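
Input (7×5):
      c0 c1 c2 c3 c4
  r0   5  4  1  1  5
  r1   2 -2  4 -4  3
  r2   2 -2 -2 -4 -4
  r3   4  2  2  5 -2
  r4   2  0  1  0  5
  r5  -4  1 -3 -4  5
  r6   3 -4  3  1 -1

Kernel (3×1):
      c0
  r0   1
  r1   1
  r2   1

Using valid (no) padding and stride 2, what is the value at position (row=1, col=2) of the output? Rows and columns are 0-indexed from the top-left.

-1

The receptive field on the input at this output position is [-4 / -2 / 5]. Elementwise product with the kernel and sum: -4·1 + -2·1 + 5·1.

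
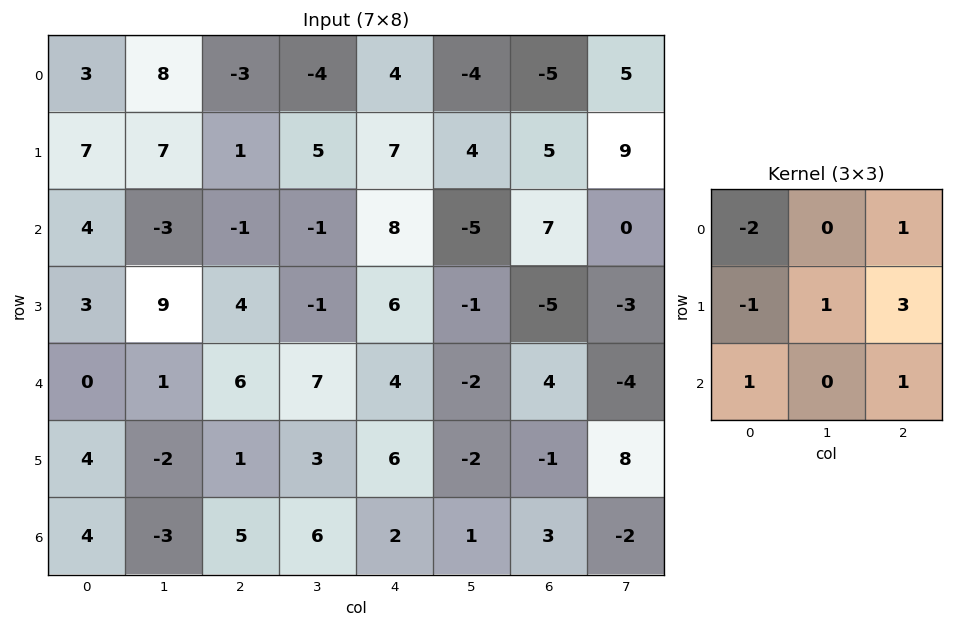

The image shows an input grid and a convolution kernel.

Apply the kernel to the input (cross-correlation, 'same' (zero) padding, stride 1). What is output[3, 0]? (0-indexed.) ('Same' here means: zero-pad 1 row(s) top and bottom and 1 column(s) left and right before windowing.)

The receptive field on the zero-padded input at this output position is [0 4 -3 / 0 3 9 / 0 0 1]. Elementwise product with the kernel and sum: 0·-2 + -3·1 + 0·-1 + 3·1 + 9·3 + 0·1 + 1·1.

28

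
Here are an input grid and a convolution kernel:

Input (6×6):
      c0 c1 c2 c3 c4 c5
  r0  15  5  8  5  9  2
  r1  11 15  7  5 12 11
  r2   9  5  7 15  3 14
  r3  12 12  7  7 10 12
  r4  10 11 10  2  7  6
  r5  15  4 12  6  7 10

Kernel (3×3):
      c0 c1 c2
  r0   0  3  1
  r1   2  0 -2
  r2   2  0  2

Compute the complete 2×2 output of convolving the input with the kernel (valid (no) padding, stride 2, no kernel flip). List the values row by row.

Output[0,0]: The receptive field on the input at this output position is [15 5 8 / 11 15 7 / 9 5 7]. Elementwise product with the kernel and sum: 5·3 + 8·1 + 11·2 + 7·-2 + 9·2 + 7·2.

63 34
72 76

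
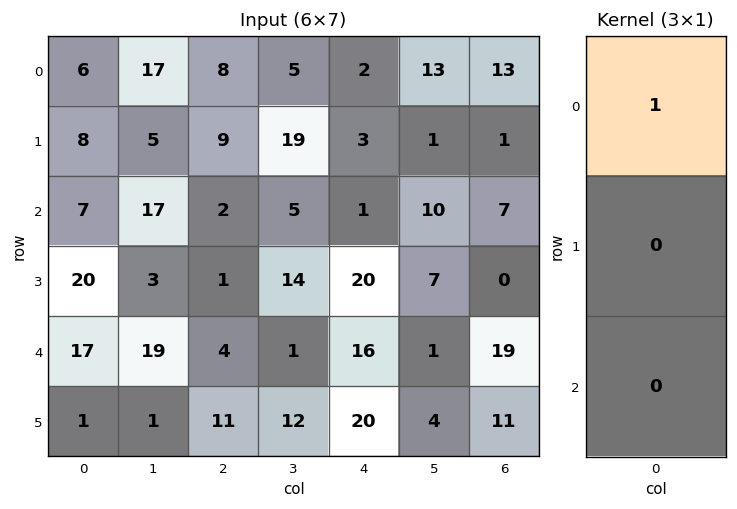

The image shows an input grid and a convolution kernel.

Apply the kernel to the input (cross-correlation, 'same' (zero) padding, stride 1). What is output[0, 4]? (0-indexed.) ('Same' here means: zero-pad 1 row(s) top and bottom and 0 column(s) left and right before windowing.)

The receptive field on the zero-padded input at this output position is [0 / 2 / 3]. Elementwise product with the kernel and sum: 0·1.

0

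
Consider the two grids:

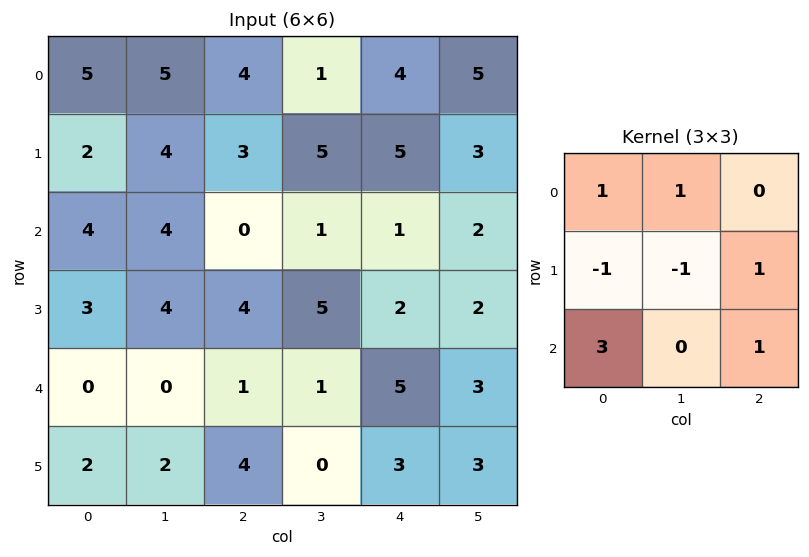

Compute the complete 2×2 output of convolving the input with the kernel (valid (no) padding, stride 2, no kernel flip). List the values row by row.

19 3
6 2

Output[0,0]: The receptive field on the input at this output position is [5 5 4 / 2 4 3 / 4 4 0]. Elementwise product with the kernel and sum: 5·1 + 5·1 + 2·-1 + 4·-1 + 3·1 + 4·3 + 0·1.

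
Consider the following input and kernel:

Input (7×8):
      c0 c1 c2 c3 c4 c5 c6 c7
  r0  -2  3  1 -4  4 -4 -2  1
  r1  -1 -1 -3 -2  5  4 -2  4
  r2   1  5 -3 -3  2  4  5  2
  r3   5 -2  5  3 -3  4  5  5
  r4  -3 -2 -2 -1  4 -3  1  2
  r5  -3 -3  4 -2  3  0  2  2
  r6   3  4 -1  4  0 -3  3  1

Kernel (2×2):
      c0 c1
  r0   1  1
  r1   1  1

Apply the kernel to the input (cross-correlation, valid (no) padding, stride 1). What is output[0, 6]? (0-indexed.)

The receptive field on the input at this output position is [-2 1 / -2 4]. Elementwise product with the kernel and sum: -2·1 + 1·1 + -2·1 + 4·1.

1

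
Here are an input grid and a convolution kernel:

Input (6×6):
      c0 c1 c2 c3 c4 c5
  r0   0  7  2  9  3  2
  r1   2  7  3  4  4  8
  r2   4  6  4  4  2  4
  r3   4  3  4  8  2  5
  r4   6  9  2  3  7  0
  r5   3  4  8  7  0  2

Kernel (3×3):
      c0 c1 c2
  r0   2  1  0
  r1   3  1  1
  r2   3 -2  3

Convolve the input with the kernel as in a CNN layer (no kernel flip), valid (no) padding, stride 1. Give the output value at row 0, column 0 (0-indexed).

35

The receptive field on the input at this output position is [0 7 2 / 2 7 3 / 4 6 4]. Elementwise product with the kernel and sum: 0·2 + 7·1 + 2·3 + 7·1 + 3·1 + 4·3 + 6·-2 + 4·3.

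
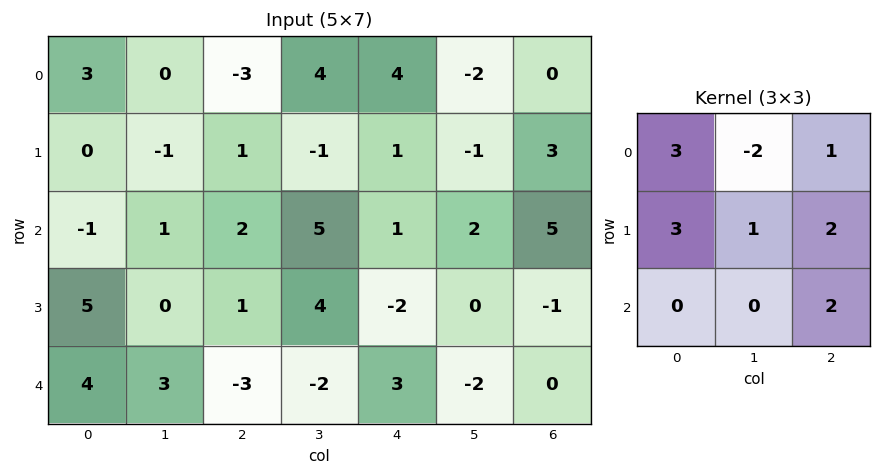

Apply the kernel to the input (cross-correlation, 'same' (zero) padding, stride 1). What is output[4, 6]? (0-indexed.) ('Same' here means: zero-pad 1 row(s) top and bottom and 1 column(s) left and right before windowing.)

-4

The receptive field on the zero-padded input at this output position is [0 -1 0 / -2 0 0 / 0 0 0]. Elementwise product with the kernel and sum: 0·3 + -1·-2 + 0·1 + -2·3 + 0·1 + 0·2 + 0·2.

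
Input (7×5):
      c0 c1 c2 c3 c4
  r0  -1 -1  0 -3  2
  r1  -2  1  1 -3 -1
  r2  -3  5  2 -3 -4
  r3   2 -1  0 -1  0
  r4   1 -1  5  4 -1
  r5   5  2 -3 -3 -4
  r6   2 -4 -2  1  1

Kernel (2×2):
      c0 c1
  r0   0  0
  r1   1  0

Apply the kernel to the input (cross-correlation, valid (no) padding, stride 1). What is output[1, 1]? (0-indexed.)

The receptive field on the input at this output position is [1 1 / 5 2]. Elementwise product with the kernel and sum: 5·1.

5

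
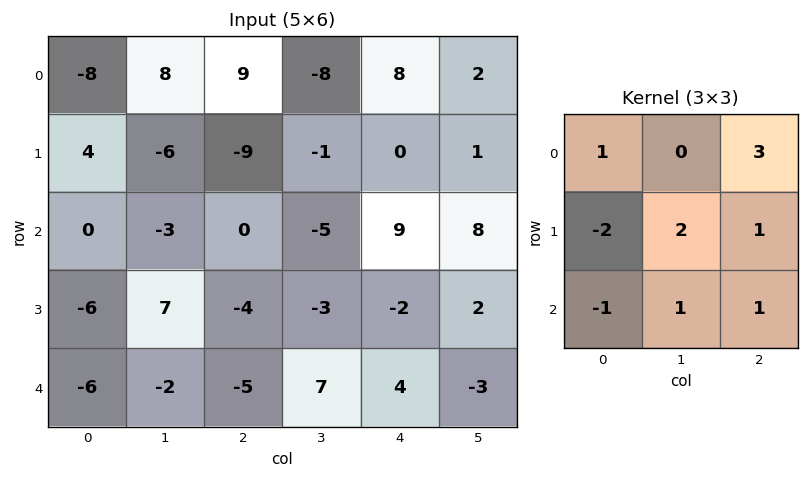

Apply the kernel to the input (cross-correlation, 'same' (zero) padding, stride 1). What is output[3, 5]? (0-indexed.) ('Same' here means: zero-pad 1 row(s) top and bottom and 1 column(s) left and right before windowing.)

The receptive field on the zero-padded input at this output position is [9 8 0 / -2 2 0 / 4 -3 0]. Elementwise product with the kernel and sum: 9·1 + 0·3 + -2·-2 + 2·2 + 0·1 + 4·-1 + -3·1 + 0·1.

10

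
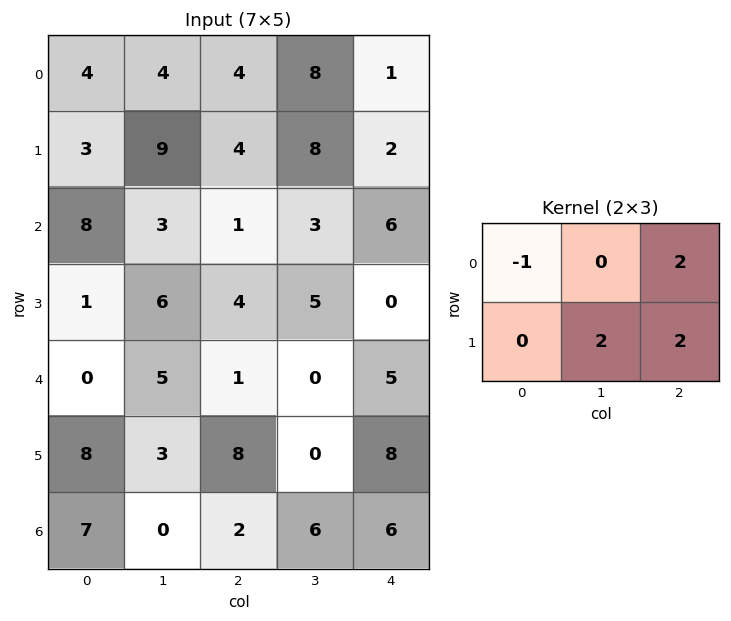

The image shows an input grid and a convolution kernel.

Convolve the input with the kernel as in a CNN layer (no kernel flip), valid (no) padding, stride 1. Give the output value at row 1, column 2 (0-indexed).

18

The receptive field on the input at this output position is [4 8 2 / 1 3 6]. Elementwise product with the kernel and sum: 4·-1 + 2·2 + 3·2 + 6·2.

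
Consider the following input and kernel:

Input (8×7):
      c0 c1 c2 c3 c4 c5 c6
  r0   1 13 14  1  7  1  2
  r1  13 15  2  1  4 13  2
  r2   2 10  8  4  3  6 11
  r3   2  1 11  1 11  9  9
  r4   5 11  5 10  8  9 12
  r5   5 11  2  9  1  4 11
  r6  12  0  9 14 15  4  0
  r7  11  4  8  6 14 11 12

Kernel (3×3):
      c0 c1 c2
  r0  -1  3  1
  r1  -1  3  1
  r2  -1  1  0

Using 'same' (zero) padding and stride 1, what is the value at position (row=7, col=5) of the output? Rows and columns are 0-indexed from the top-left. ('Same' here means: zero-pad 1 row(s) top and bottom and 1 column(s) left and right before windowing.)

The receptive field on the zero-padded input at this output position is [15 4 0 / 14 11 12 / 0 0 0]. Elementwise product with the kernel and sum: 15·-1 + 4·3 + 0·1 + 14·-1 + 11·3 + 12·1 + 0·-1 + 0·1.

28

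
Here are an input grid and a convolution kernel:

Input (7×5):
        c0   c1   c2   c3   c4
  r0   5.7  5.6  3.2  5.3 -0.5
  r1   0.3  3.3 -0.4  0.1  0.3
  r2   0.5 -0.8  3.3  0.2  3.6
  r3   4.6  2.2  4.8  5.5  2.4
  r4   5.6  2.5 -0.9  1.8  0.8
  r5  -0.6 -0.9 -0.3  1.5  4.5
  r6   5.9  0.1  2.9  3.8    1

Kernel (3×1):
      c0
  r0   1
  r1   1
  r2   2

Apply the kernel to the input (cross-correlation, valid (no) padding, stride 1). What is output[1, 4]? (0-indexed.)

The receptive field on the input at this output position is [0.3 / 3.6 / 2.4]. Elementwise product with the kernel and sum: 0.3·1 + 3.6·1 + 2.4·2.

8.7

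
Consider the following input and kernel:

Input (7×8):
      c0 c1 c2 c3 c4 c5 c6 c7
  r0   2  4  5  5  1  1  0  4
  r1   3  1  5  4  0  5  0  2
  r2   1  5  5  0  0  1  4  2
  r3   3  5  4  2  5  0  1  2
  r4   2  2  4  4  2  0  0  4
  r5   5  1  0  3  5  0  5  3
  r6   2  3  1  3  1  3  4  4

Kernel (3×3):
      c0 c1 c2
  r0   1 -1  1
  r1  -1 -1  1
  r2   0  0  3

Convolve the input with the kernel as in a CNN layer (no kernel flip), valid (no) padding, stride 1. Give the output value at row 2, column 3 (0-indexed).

-6

The receptive field on the input at this output position is [0 0 1 / 2 5 0 / 4 2 0]. Elementwise product with the kernel and sum: 0·1 + 0·-1 + 1·1 + 2·-1 + 5·-1 + 0·1 + 0·3.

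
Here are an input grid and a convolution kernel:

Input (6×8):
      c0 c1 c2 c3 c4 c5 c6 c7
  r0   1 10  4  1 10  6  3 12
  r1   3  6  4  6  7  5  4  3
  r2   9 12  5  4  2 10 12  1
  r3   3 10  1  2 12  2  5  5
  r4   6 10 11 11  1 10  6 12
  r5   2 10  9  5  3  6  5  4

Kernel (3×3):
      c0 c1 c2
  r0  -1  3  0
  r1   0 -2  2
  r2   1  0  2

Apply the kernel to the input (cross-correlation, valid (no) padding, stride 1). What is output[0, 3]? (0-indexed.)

The receptive field on the input at this output position is [1 10 6 / 6 7 5 / 4 2 10]. Elementwise product with the kernel and sum: 1·-1 + 10·3 + 7·-2 + 5·2 + 4·1 + 10·2.

49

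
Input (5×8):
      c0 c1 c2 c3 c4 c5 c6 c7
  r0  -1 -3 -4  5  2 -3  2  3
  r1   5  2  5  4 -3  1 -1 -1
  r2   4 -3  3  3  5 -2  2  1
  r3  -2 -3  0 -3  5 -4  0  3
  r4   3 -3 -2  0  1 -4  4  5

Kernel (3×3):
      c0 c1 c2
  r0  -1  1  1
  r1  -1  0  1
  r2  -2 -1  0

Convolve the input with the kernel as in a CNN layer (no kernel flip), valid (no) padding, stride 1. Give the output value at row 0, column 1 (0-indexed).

9

The receptive field on the input at this output position is [-3 -4 5 / 2 5 4 / -3 3 3]. Elementwise product with the kernel and sum: -3·-1 + -4·1 + 5·1 + 2·-1 + 4·1 + -3·-2 + 3·-1.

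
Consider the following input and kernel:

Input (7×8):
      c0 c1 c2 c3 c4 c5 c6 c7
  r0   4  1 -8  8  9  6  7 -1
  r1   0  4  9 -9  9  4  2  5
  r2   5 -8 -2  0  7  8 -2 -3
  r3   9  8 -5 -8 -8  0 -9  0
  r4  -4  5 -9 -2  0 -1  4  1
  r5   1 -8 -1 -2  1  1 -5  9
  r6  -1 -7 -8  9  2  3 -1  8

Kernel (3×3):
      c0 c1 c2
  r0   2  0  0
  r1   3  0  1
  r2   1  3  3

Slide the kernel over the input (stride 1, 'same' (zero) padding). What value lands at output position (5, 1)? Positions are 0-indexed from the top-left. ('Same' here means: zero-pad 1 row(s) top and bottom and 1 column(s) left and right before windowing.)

-52

The receptive field on the zero-padded input at this output position is [-4 5 -9 / 1 -8 -1 / -1 -7 -8]. Elementwise product with the kernel and sum: -4·2 + 1·3 + -1·1 + -1·1 + -7·3 + -8·3.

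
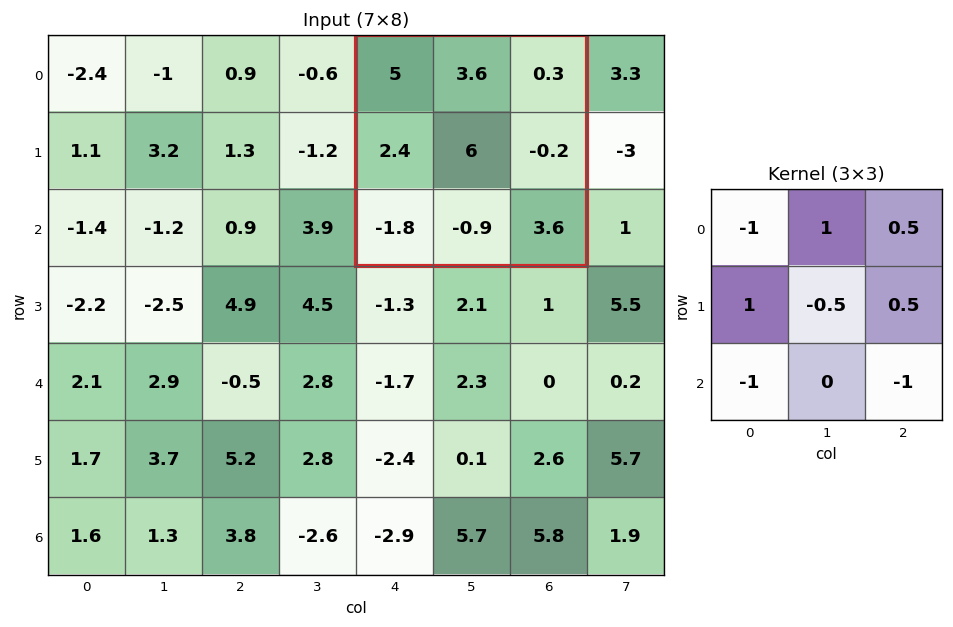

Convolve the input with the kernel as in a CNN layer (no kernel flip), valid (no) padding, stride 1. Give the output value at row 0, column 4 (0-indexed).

The receptive field on the input at this output position is [5 3.6 0.3 / 2.4 6 -0.2 / -1.8 -0.9 3.6]. Elementwise product with the kernel and sum: 5·-1 + 3.6·1 + 0.3·0.5 + 2.4·1 + 6·-0.5 + -0.2·0.5 + -1.8·-1 + 3.6·-1.

-3.75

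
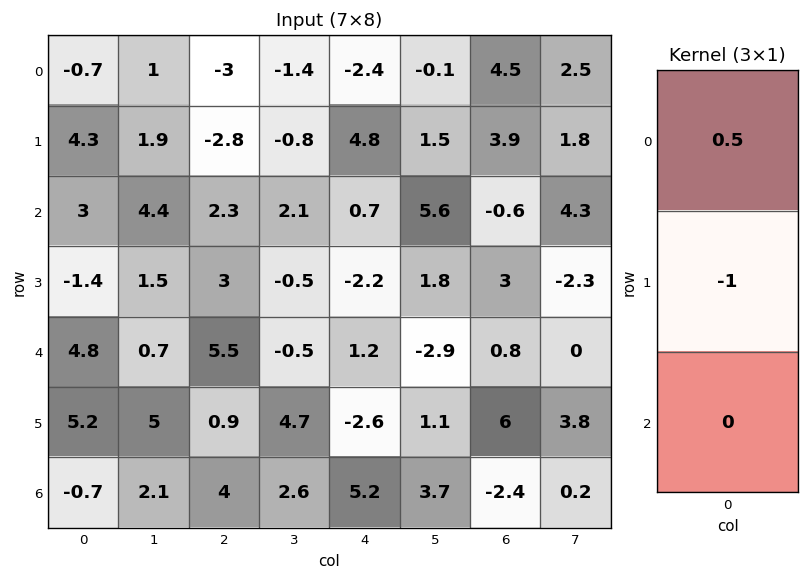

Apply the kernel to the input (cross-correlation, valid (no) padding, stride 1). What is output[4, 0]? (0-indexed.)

The receptive field on the input at this output position is [4.8 / 5.2 / -0.7]. Elementwise product with the kernel and sum: 4.8·0.5 + 5.2·-1.

-2.8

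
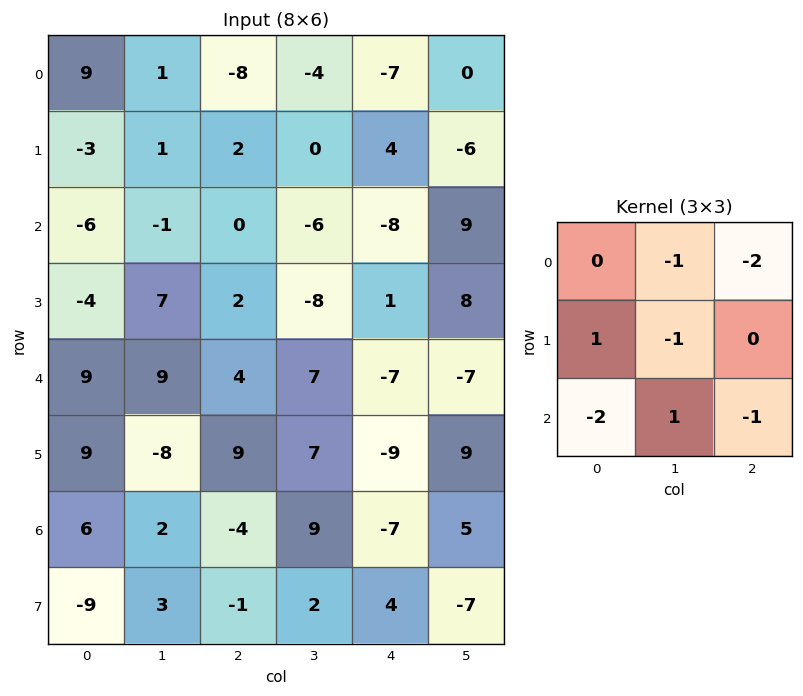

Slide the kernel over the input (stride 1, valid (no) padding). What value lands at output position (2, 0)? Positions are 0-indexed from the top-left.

The receptive field on the input at this output position is [-6 -1 0 / -4 7 2 / 9 9 4]. Elementwise product with the kernel and sum: -1·-1 + 0·-2 + -4·1 + 7·-1 + 9·-2 + 9·1 + 4·-1.

-23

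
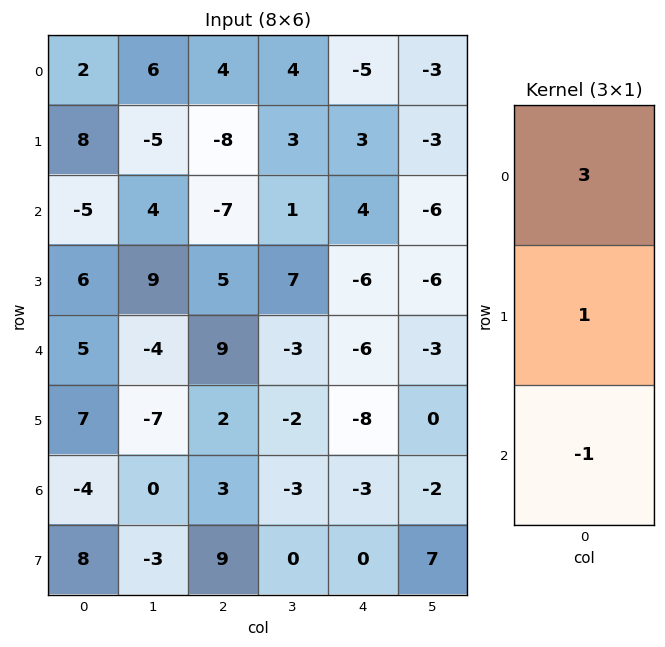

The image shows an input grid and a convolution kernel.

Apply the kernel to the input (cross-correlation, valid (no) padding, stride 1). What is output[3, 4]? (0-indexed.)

The receptive field on the input at this output position is [-6 / -6 / -8]. Elementwise product with the kernel and sum: -6·3 + -6·1 + -8·-1.

-16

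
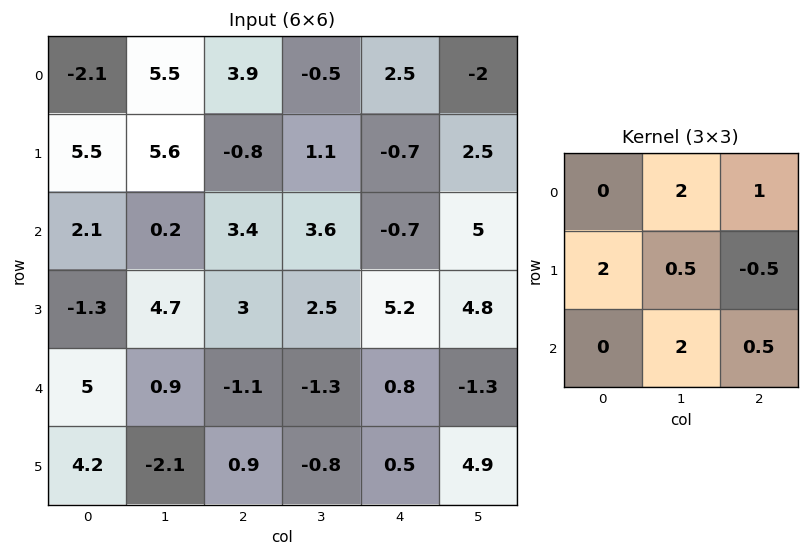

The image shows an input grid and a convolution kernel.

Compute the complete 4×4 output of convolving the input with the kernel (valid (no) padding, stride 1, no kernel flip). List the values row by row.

31.2 26.15 7.65 4.7
23.9 7.05 18.05 18.25
3.3 17.2 8.95 9.75
19.65 11.8 5.6 17.1

Output[0,0]: The receptive field on the input at this output position is [-2.1 5.5 3.9 / 5.5 5.6 -0.8 / 2.1 0.2 3.4]. Elementwise product with the kernel and sum: 5.5·2 + 3.9·1 + 5.5·2 + 5.6·0.5 + -0.8·-0.5 + 0.2·2 + 3.4·0.5.
Output[0,1]: The receptive field on the input at this output position is [5.5 3.9 -0.5 / 5.6 -0.8 1.1 / 0.2 3.4 3.6]. Elementwise product with the kernel and sum: 3.9·2 + -0.5·1 + 5.6·2 + -0.8·0.5 + 1.1·-0.5 + 3.4·2 + 3.6·0.5.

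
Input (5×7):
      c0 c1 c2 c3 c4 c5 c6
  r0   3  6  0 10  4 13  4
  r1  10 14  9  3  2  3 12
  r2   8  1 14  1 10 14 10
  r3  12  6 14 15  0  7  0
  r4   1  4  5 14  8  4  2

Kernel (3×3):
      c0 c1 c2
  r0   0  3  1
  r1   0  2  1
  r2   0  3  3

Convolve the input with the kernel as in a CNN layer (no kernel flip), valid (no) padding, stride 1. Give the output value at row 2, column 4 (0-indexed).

84

The receptive field on the input at this output position is [10 14 10 / 0 7 0 / 8 4 2]. Elementwise product with the kernel and sum: 14·3 + 10·1 + 7·2 + 0·1 + 4·3 + 2·3.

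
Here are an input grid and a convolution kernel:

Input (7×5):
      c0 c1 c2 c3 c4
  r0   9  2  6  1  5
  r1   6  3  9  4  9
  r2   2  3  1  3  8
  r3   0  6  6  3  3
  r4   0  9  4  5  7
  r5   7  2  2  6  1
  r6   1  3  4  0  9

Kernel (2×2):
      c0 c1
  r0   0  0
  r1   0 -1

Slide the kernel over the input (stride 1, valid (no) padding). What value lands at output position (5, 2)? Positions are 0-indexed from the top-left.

0

The receptive field on the input at this output position is [2 6 / 4 0]. Elementwise product with the kernel and sum: 0·-1.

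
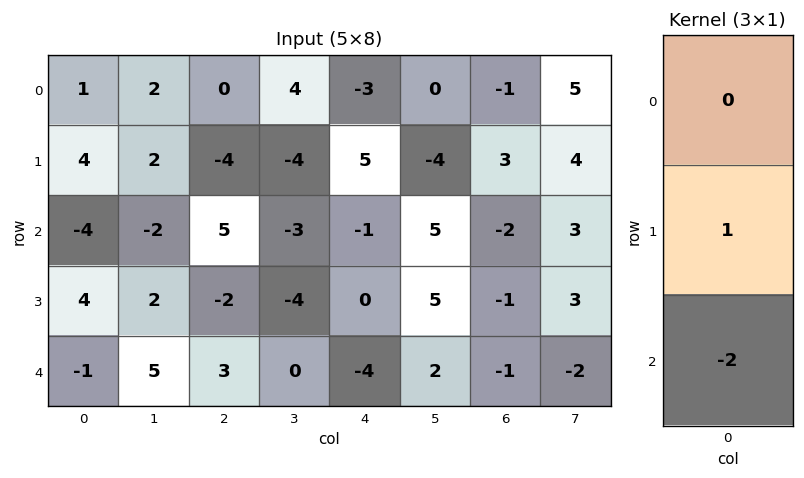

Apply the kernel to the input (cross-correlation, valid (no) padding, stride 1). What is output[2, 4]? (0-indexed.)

The receptive field on the input at this output position is [-1 / 0 / -4]. Elementwise product with the kernel and sum: 0·1 + -4·-2.

8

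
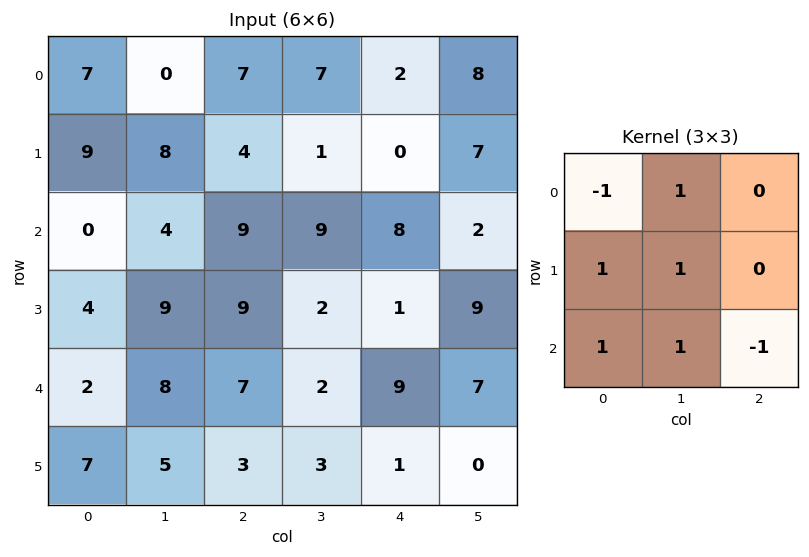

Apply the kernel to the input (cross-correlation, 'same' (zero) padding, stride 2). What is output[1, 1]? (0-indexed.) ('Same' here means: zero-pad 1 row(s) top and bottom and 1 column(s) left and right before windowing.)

25

The receptive field on the zero-padded input at this output position is [8 4 1 / 4 9 9 / 9 9 2]. Elementwise product with the kernel and sum: 8·-1 + 4·1 + 4·1 + 9·1 + 9·1 + 9·1 + 2·-1.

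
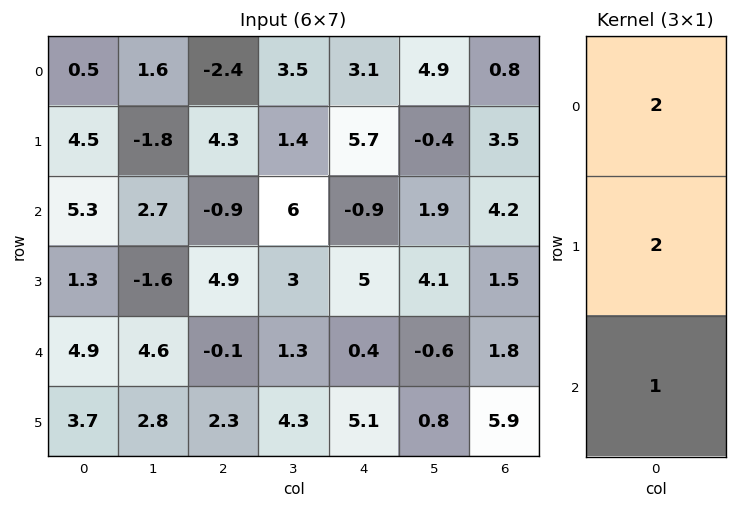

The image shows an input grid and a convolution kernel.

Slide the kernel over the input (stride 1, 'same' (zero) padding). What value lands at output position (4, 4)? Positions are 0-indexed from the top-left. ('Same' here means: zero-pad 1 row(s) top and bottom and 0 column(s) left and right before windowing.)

The receptive field on the zero-padded input at this output position is [5 / 0.4 / 5.1]. Elementwise product with the kernel and sum: 5·2 + 0.4·2 + 5.1·1.

15.9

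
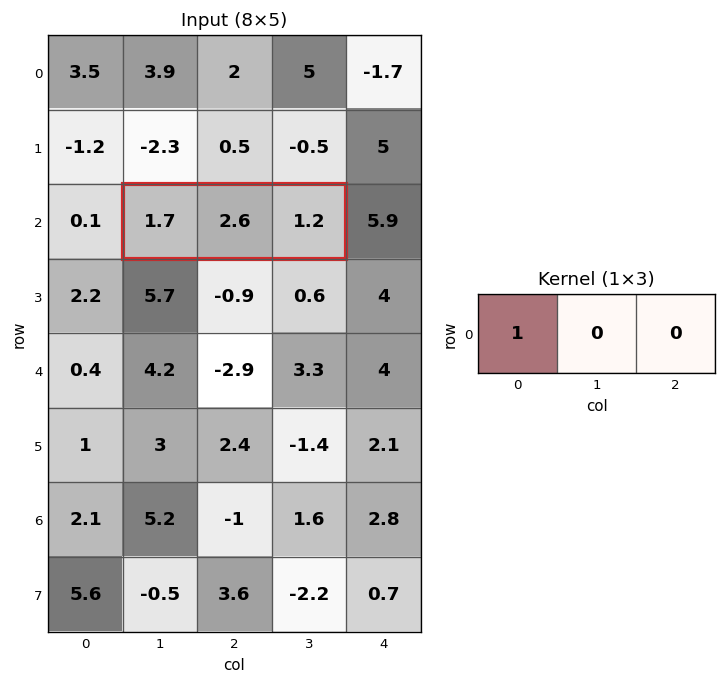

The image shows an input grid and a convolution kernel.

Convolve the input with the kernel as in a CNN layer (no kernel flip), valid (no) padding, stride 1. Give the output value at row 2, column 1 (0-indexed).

1.7

The receptive field on the input at this output position is [1.7 2.6 1.2]. Elementwise product with the kernel and sum: 1.7·1.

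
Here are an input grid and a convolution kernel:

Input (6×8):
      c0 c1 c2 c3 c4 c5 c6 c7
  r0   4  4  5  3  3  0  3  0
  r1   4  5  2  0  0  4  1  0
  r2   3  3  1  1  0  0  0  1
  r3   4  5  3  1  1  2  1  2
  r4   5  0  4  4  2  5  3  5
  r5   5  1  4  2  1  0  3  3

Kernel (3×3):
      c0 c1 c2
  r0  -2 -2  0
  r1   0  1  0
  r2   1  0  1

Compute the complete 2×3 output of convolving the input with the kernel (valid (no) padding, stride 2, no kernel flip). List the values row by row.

-7 -15 -2
2 3 7

Output[0,0]: The receptive field on the input at this output position is [4 4 5 / 4 5 2 / 3 3 1]. Elementwise product with the kernel and sum: 4·-2 + 4·-2 + 5·1 + 3·1 + 1·1.
Output[0,1]: The receptive field on the input at this output position is [5 3 3 / 2 0 0 / 1 1 0]. Elementwise product with the kernel and sum: 5·-2 + 3·-2 + 0·1 + 1·1 + 0·1.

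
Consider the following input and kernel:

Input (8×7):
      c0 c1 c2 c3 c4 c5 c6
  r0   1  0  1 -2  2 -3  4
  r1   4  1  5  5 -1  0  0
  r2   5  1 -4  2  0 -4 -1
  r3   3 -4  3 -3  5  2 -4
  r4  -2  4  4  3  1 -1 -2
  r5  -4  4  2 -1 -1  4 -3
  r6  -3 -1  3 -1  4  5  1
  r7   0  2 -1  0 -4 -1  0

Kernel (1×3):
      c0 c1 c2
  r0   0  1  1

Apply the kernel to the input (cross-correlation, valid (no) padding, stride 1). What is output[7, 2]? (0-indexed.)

-4

The receptive field on the input at this output position is [-1 0 -4]. Elementwise product with the kernel and sum: 0·1 + -4·1.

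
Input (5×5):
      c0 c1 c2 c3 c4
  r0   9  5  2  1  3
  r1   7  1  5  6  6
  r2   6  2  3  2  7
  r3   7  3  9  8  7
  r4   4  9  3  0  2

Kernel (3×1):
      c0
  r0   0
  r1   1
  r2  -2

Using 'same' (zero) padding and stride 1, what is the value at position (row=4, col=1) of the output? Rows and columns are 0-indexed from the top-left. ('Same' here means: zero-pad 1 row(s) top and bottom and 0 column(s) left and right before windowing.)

9

The receptive field on the zero-padded input at this output position is [3 / 9 / 0]. Elementwise product with the kernel and sum: 9·1 + 0·-2.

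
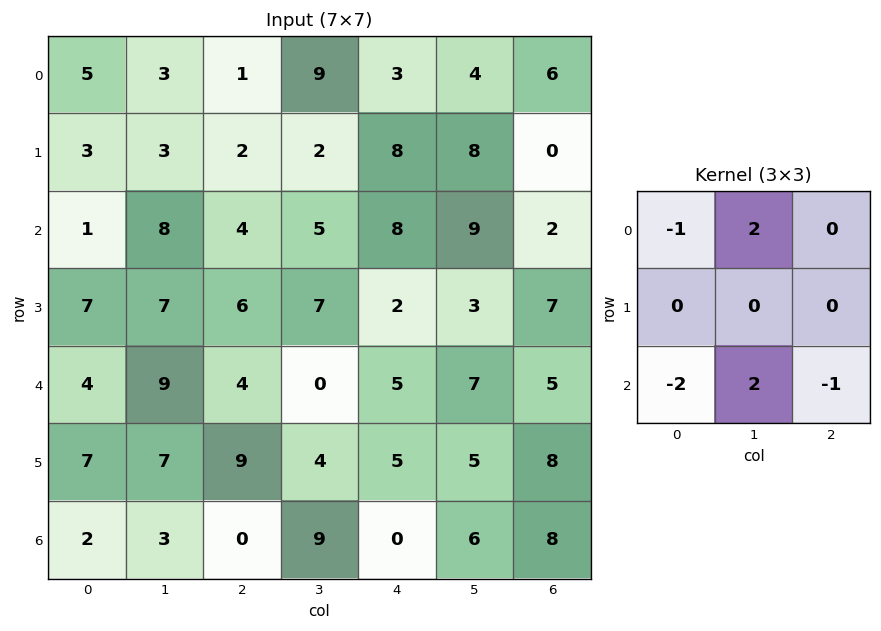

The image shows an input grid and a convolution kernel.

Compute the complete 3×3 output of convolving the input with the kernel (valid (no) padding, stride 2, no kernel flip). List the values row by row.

11 11 5
21 -7 9
16 14 13

Output[0,0]: The receptive field on the input at this output position is [5 3 1 / 3 3 2 / 1 8 4]. Elementwise product with the kernel and sum: 5·-1 + 3·2 + 1·-2 + 8·2 + 4·-1.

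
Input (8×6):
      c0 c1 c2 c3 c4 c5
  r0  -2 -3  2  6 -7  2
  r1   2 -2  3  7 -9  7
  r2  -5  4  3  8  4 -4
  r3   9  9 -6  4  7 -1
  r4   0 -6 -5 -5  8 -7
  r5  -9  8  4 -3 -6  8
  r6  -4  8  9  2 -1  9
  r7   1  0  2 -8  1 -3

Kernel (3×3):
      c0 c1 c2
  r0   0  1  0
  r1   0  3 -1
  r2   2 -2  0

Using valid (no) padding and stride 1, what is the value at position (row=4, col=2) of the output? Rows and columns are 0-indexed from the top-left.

The receptive field on the input at this output position is [-5 -5 8 / 4 -3 -6 / 9 2 -1]. Elementwise product with the kernel and sum: -5·1 + -3·3 + -6·-1 + 9·2 + 2·-2.

6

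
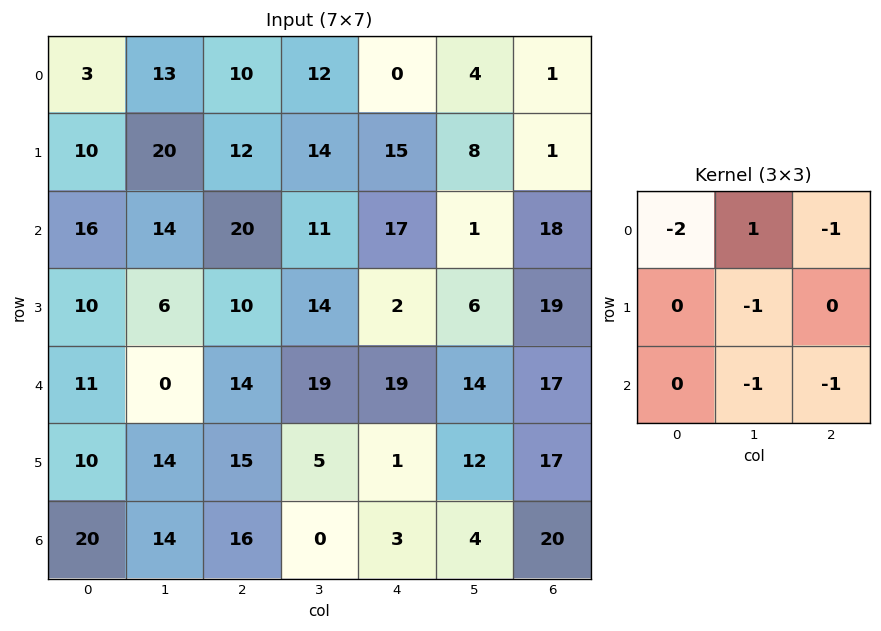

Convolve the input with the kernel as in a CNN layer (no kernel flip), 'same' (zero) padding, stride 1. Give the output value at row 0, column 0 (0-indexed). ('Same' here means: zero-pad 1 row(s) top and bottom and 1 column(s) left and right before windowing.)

The receptive field on the zero-padded input at this output position is [0 0 0 / 0 3 13 / 0 10 20]. Elementwise product with the kernel and sum: 0·-2 + 0·1 + 0·-1 + 3·-1 + 10·-1 + 20·-1.

-33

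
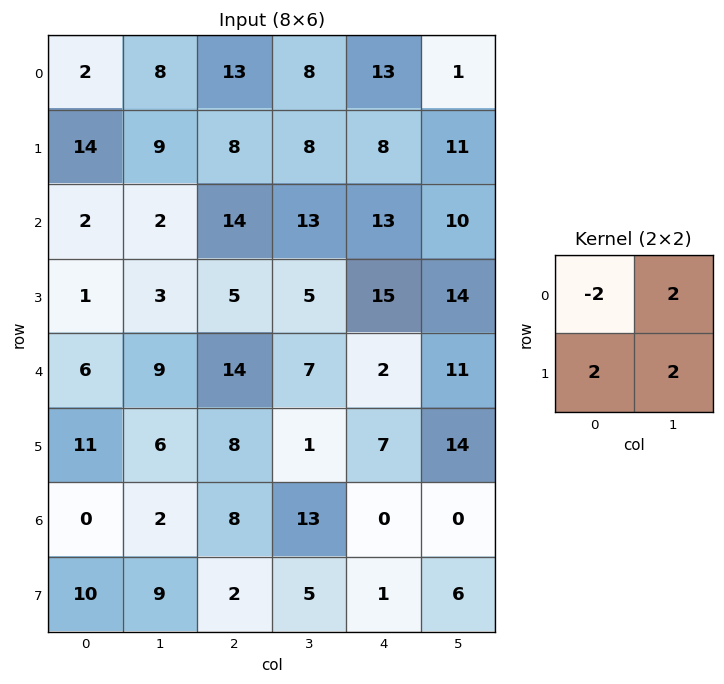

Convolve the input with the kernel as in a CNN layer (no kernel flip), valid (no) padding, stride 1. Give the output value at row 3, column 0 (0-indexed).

The receptive field on the input at this output position is [1 3 / 6 9]. Elementwise product with the kernel and sum: 1·-2 + 3·2 + 6·2 + 9·2.

34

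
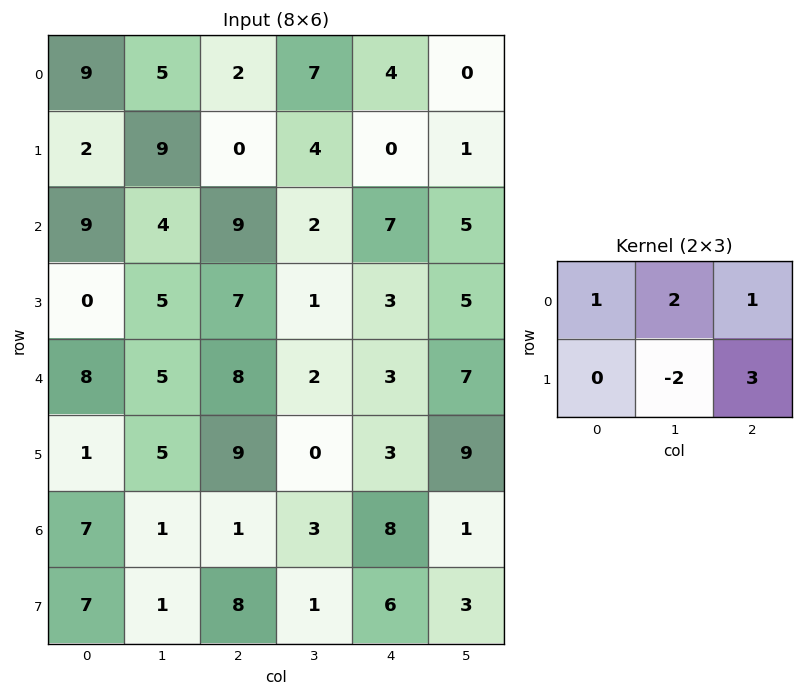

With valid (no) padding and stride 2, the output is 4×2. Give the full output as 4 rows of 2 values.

Output[0,0]: The receptive field on the input at this output position is [9 5 2 / 2 9 0]. Elementwise product with the kernel and sum: 9·1 + 5·2 + 2·1 + 9·-2 + 0·3.
Output[0,1]: The receptive field on the input at this output position is [2 7 4 / 0 4 0]. Elementwise product with the kernel and sum: 2·1 + 7·2 + 4·1 + 4·-2 + 0·3.

3 12
37 27
43 24
32 31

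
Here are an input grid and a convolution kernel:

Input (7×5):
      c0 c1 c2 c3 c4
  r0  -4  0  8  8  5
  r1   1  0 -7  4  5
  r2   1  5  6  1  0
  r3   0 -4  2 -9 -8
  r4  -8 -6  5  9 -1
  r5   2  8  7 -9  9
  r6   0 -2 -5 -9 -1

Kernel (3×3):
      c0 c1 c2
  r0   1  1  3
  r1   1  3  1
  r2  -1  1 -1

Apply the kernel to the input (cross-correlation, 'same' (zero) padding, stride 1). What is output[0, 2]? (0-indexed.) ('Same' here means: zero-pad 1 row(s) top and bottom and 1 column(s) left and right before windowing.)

The receptive field on the zero-padded input at this output position is [0 0 0 / 0 8 8 / 0 -7 4]. Elementwise product with the kernel and sum: 0·1 + 0·1 + 0·3 + 0·1 + 8·3 + 8·1 + 0·-1 + -7·1 + 4·-1.

21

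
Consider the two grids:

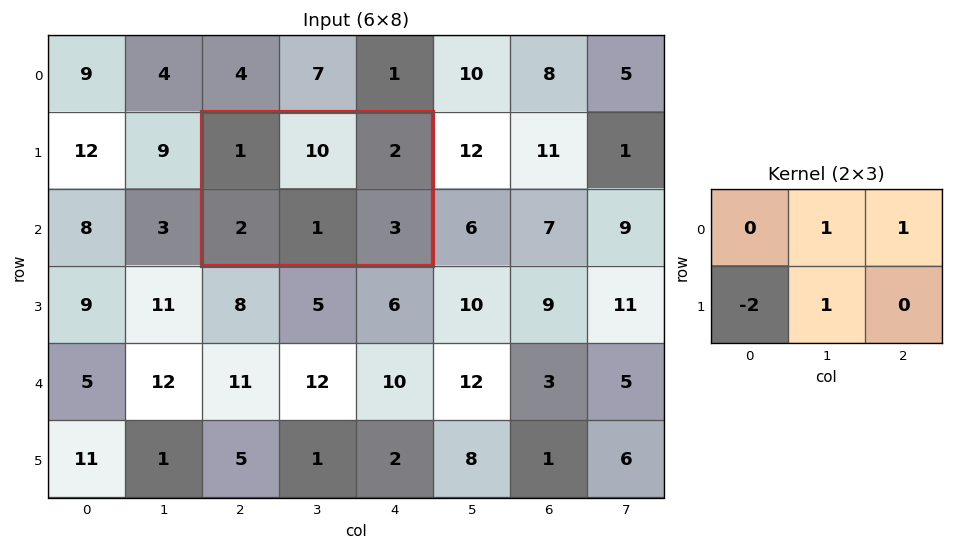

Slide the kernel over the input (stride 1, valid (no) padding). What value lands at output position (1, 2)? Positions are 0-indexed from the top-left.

9

The receptive field on the input at this output position is [1 10 2 / 2 1 3]. Elementwise product with the kernel and sum: 10·1 + 2·1 + 2·-2 + 1·1.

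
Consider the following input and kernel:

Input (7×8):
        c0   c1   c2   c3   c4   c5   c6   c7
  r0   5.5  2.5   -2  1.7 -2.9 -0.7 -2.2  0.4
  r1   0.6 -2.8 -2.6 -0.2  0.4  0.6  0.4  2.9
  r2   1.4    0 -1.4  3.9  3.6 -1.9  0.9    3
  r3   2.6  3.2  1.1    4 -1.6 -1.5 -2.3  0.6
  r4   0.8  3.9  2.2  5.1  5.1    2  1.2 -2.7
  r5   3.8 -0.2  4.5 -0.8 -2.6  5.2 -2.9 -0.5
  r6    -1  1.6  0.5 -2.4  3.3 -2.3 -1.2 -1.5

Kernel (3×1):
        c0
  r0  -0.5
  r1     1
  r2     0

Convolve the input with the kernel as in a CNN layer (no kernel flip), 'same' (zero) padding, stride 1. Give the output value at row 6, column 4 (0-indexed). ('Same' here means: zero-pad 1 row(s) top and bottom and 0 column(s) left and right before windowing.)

The receptive field on the zero-padded input at this output position is [-2.6 / 3.3 / 0]. Elementwise product with the kernel and sum: -2.6·-0.5 + 3.3·1.

4.6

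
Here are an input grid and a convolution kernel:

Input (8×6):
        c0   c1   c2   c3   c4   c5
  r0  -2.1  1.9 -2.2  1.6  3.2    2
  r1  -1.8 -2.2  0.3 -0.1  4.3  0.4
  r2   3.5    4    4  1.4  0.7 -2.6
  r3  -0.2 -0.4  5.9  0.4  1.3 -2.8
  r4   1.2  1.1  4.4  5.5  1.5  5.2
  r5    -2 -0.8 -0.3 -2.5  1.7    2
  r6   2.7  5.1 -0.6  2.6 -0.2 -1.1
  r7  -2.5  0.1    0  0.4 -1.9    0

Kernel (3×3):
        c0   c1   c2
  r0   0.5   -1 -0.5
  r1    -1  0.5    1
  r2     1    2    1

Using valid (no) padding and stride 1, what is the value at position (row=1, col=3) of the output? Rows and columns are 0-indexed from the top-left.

-8

The receptive field on the input at this output position is [-0.1 4.3 0.4 / 1.4 0.7 -2.6 / 0.4 1.3 -2.8]. Elementwise product with the kernel and sum: -0.1·0.5 + 4.3·-1 + 0.4·-0.5 + 1.4·-1 + 0.7·0.5 + -2.6·1 + 0.4·1 + 1.3·2 + -2.8·1.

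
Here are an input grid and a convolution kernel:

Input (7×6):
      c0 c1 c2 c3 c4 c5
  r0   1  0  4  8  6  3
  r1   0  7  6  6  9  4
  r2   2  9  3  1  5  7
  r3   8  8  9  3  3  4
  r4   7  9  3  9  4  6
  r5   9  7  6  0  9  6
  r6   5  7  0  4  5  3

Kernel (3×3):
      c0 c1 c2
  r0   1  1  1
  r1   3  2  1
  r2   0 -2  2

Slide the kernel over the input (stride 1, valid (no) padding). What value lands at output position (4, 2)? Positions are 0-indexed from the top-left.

The receptive field on the input at this output position is [3 9 4 / 6 0 9 / 0 4 5]. Elementwise product with the kernel and sum: 3·1 + 9·1 + 4·1 + 6·3 + 0·2 + 9·1 + 4·-2 + 5·2.

45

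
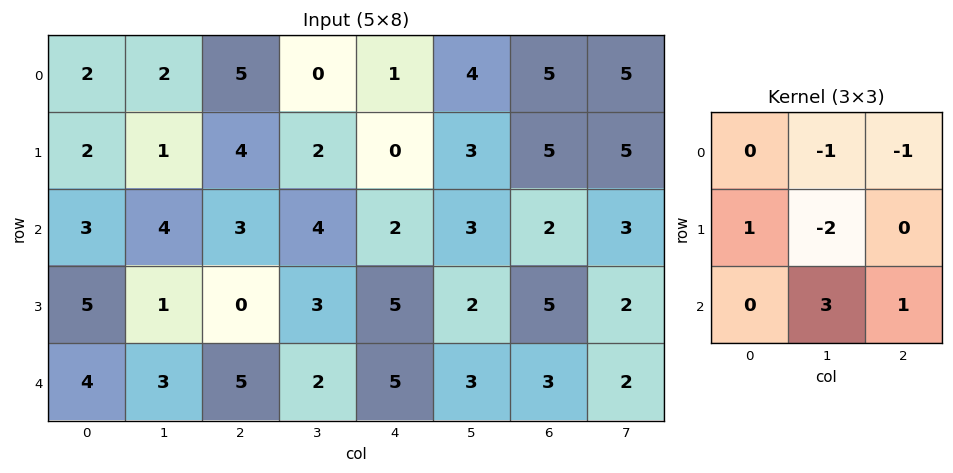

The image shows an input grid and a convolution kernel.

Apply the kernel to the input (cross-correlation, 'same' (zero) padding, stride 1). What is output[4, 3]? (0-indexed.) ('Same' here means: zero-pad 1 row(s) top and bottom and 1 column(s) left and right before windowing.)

The receptive field on the zero-padded input at this output position is [0 3 5 / 5 2 5 / 0 0 0]. Elementwise product with the kernel and sum: 3·-1 + 5·-1 + 5·1 + 2·-2 + 0·3 + 0·1.

-7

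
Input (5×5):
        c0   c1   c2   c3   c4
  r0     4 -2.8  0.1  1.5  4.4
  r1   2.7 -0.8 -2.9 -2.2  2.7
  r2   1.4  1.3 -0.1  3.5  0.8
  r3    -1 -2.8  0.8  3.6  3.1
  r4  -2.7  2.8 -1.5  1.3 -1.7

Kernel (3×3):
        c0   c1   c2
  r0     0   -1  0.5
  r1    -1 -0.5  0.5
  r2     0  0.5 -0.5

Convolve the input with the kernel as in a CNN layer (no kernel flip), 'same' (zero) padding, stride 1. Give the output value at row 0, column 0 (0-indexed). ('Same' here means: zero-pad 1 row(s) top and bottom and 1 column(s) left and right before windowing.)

-1.65

The receptive field on the zero-padded input at this output position is [0 0 0 / 0 4 -2.8 / 0 2.7 -0.8]. Elementwise product with the kernel and sum: 0·-1 + 0·0.5 + 0·-1 + 4·-0.5 + -2.8·0.5 + 2.7·0.5 + -0.8·-0.5.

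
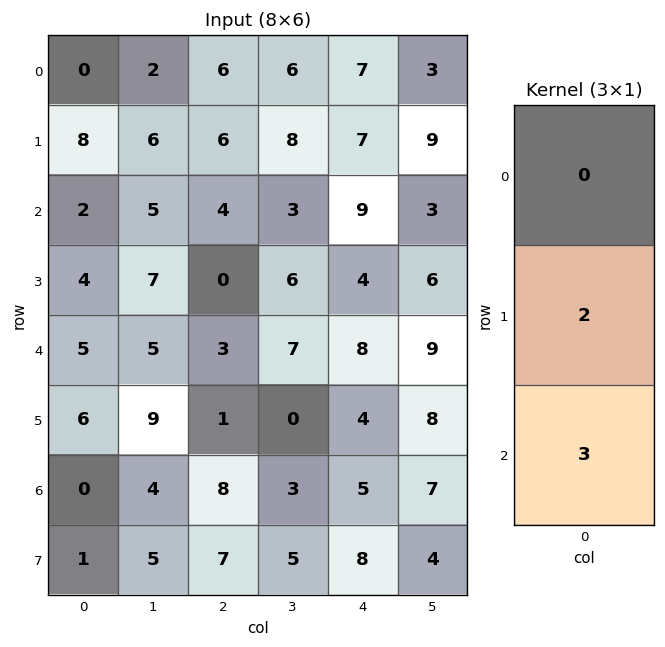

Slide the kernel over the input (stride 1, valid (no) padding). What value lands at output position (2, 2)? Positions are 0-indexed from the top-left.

The receptive field on the input at this output position is [4 / 0 / 3]. Elementwise product with the kernel and sum: 0·2 + 3·3.

9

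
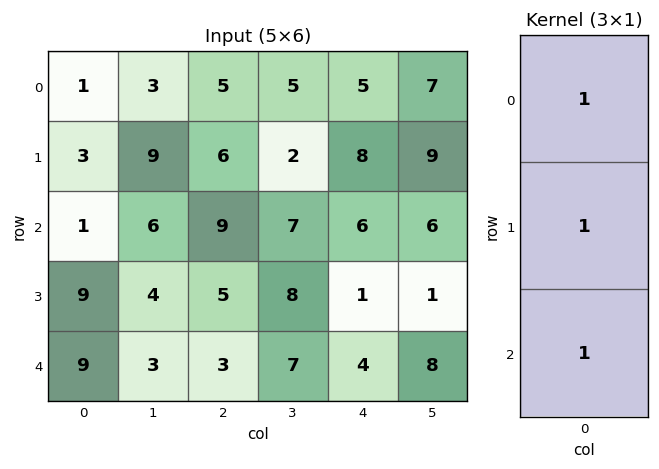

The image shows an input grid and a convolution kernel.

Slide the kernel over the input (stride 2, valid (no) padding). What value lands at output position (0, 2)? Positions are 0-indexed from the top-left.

The receptive field on the input at this output position is [5 / 8 / 6]. Elementwise product with the kernel and sum: 5·1 + 8·1 + 6·1.

19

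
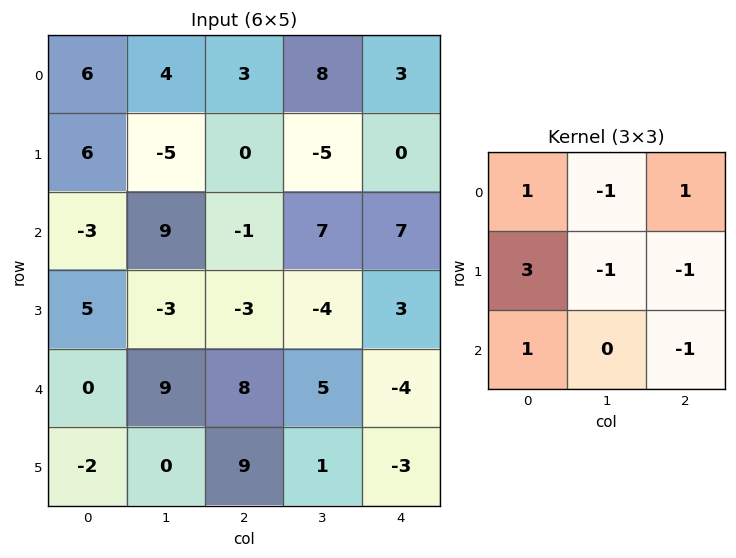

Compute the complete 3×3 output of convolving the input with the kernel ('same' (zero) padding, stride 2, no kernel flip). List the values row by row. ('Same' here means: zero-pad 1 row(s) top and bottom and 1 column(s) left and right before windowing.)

-5 1 16
-14 12 5
-17 9 13

Output[0,0]: The receptive field on the zero-padded input at this output position is [0 0 0 / 0 6 4 / 0 6 -5]. Elementwise product with the kernel and sum: 0·1 + 0·-1 + 0·1 + 0·3 + 6·-1 + 4·-1 + 0·1 + -5·-1.
Output[0,1]: The receptive field on the zero-padded input at this output position is [0 0 0 / 4 3 8 / -5 0 -5]. Elementwise product with the kernel and sum: 0·1 + 0·-1 + 0·1 + 4·3 + 3·-1 + 8·-1 + -5·1 + -5·-1.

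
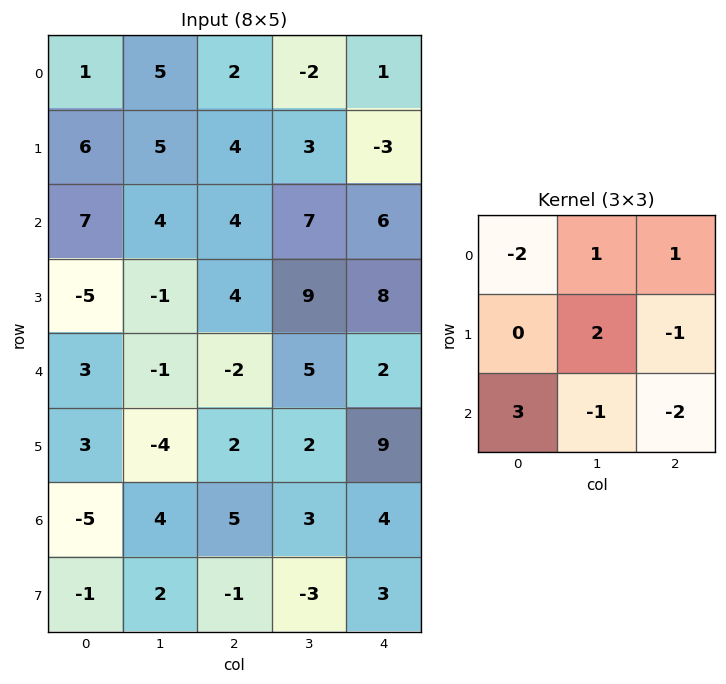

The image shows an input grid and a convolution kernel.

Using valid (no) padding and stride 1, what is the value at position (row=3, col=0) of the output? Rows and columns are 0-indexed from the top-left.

22

The receptive field on the input at this output position is [-5 -1 4 / 3 -1 -2 / 3 -4 2]. Elementwise product with the kernel and sum: -5·-2 + -1·1 + 4·1 + -1·2 + -2·-1 + 3·3 + -4·-1 + 2·-2.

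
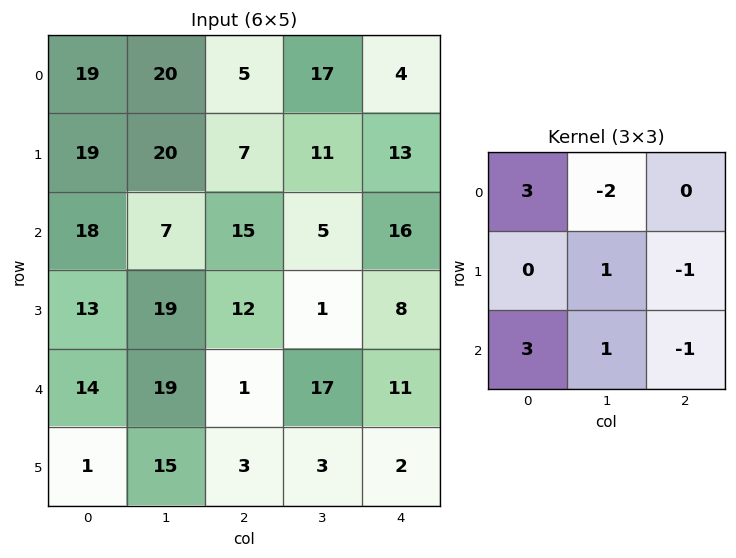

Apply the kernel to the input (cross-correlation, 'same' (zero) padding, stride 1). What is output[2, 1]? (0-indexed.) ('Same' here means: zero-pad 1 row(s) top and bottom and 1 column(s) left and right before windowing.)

The receptive field on the zero-padded input at this output position is [19 20 7 / 18 7 15 / 13 19 12]. Elementwise product with the kernel and sum: 19·3 + 20·-2 + 7·1 + 15·-1 + 13·3 + 19·1 + 12·-1.

55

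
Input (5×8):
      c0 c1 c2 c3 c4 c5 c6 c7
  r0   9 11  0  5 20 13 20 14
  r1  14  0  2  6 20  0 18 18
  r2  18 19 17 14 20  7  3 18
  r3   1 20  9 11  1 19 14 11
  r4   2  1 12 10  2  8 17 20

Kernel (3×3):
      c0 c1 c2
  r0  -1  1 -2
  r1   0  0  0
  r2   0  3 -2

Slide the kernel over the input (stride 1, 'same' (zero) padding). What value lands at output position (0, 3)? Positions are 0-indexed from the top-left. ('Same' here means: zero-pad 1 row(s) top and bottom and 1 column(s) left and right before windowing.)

The receptive field on the zero-padded input at this output position is [0 0 0 / 0 5 20 / 2 6 20]. Elementwise product with the kernel and sum: 0·-1 + 0·1 + 0·-2 + 6·3 + 20·-2.

-22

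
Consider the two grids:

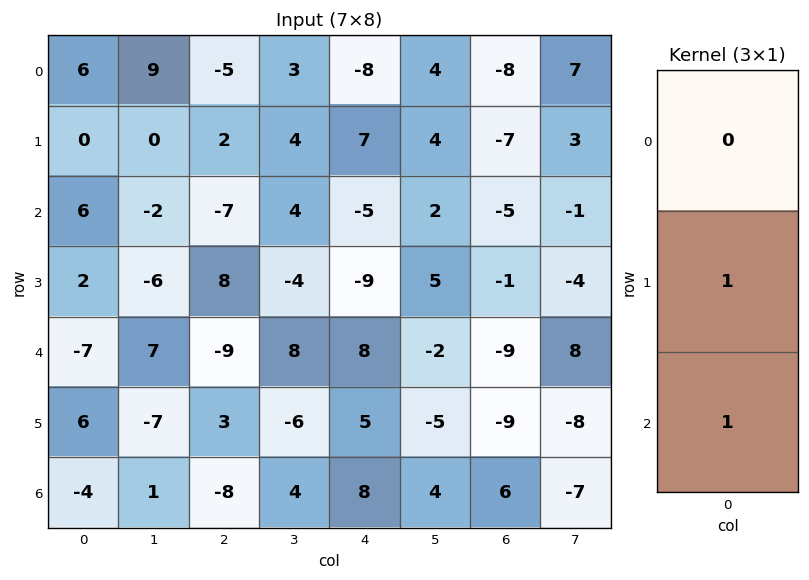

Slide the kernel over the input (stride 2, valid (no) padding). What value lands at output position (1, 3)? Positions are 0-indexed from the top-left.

-10

The receptive field on the input at this output position is [-5 / -1 / -9]. Elementwise product with the kernel and sum: -1·1 + -9·1.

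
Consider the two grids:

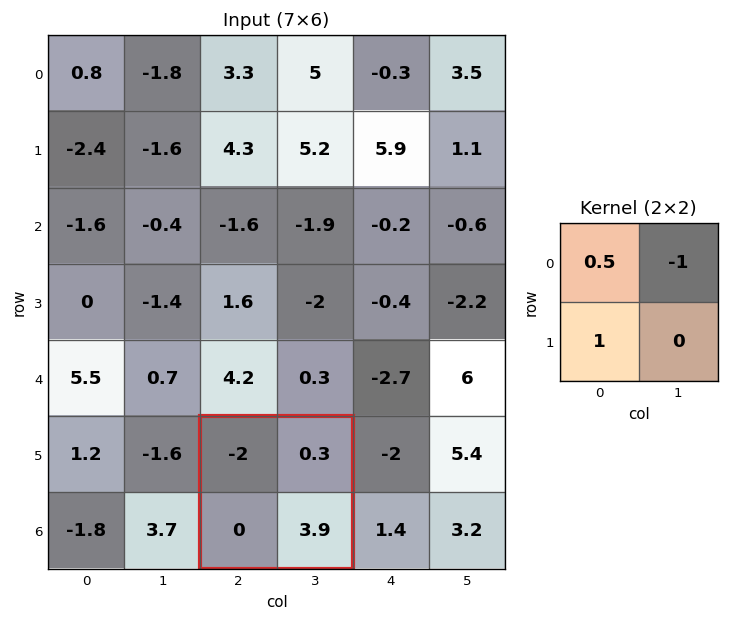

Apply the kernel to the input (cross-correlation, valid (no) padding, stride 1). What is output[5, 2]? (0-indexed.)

-1.3

The receptive field on the input at this output position is [-2 0.3 / 0 3.9]. Elementwise product with the kernel and sum: -2·0.5 + 0.3·-1 + 0·1.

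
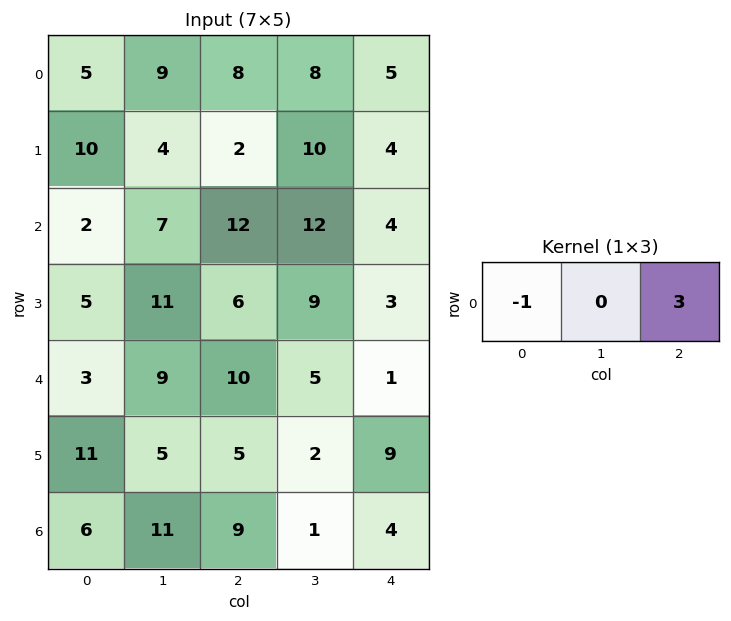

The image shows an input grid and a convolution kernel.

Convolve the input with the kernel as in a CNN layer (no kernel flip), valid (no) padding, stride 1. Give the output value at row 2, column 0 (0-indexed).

34

The receptive field on the input at this output position is [2 7 12]. Elementwise product with the kernel and sum: 2·-1 + 12·3.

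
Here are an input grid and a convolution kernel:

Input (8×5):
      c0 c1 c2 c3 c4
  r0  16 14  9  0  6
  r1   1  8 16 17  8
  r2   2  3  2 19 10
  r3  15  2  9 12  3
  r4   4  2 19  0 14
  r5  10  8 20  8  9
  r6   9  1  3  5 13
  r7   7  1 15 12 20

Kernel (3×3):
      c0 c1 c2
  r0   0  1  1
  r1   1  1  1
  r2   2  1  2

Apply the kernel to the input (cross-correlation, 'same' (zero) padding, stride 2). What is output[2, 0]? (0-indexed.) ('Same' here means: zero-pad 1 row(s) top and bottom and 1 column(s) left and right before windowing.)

The receptive field on the zero-padded input at this output position is [0 15 2 / 0 4 2 / 0 10 8]. Elementwise product with the kernel and sum: 15·1 + 2·1 + 0·1 + 4·1 + 2·1 + 0·2 + 10·1 + 8·2.

49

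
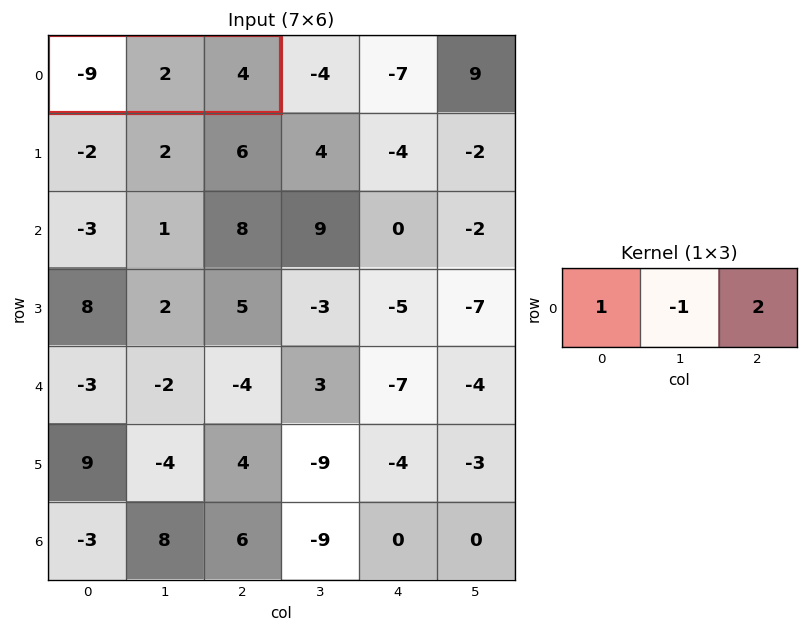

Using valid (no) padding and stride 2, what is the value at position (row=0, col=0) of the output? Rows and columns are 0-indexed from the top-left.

The receptive field on the input at this output position is [-9 2 4]. Elementwise product with the kernel and sum: -9·1 + 2·-1 + 4·2.

-3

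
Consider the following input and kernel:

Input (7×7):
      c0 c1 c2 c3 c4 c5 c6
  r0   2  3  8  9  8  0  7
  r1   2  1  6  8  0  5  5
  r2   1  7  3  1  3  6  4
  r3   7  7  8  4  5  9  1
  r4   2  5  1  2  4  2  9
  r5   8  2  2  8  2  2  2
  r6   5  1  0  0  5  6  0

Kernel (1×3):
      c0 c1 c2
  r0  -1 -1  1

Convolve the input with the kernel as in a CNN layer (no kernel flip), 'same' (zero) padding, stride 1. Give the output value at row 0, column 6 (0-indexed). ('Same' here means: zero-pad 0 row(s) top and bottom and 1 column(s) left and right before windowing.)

The receptive field on the zero-padded input at this output position is [0 7 0]. Elementwise product with the kernel and sum: 0·-1 + 7·-1 + 0·1.

-7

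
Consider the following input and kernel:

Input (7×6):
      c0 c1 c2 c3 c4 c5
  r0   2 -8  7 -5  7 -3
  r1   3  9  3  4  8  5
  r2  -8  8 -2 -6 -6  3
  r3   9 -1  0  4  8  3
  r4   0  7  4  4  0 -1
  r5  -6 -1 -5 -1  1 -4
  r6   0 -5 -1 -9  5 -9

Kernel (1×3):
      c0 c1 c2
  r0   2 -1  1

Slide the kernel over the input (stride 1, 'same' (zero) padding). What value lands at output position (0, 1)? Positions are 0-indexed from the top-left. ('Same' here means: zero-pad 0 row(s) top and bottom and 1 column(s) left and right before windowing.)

19

The receptive field on the zero-padded input at this output position is [2 -8 7]. Elementwise product with the kernel and sum: 2·2 + -8·-1 + 7·1.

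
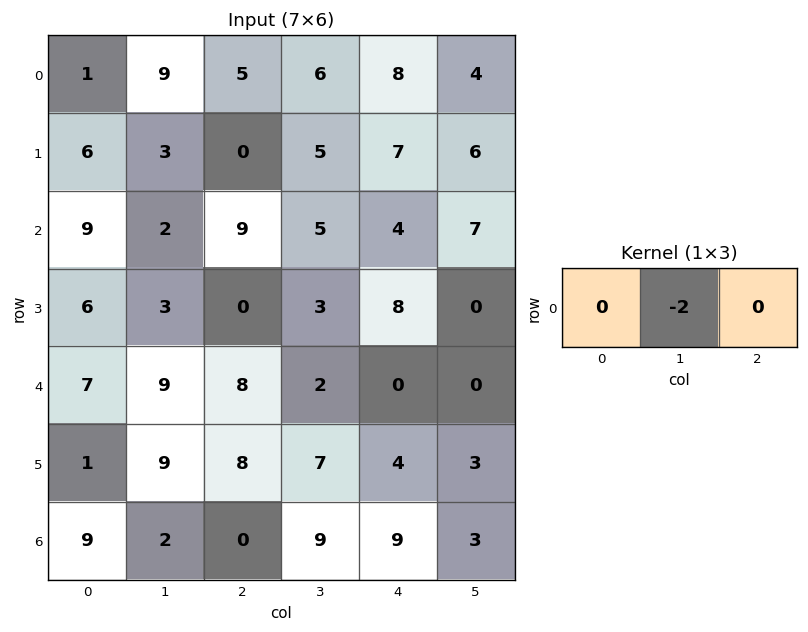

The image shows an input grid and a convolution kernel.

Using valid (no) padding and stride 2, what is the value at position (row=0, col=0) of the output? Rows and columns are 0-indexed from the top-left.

-18

The receptive field on the input at this output position is [1 9 5]. Elementwise product with the kernel and sum: 9·-2.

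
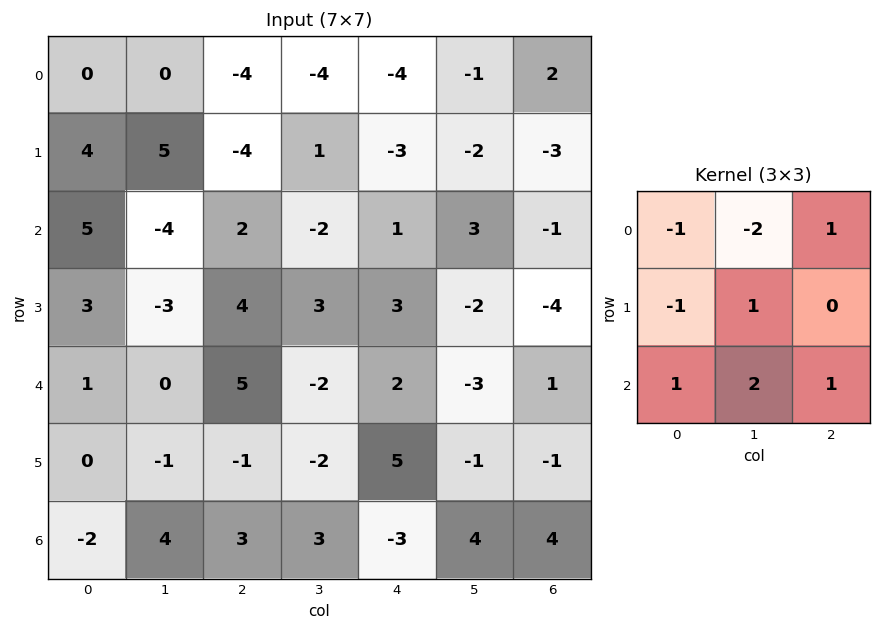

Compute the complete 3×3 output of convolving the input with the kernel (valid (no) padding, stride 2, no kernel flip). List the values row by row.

-4 12 15
5 5 -16
12 6 8

Output[0,0]: The receptive field on the input at this output position is [0 0 -4 / 4 5 -4 / 5 -4 2]. Elementwise product with the kernel and sum: 0·-1 + 0·-2 + -4·1 + 4·-1 + 5·1 + 5·1 + -4·2 + 2·1.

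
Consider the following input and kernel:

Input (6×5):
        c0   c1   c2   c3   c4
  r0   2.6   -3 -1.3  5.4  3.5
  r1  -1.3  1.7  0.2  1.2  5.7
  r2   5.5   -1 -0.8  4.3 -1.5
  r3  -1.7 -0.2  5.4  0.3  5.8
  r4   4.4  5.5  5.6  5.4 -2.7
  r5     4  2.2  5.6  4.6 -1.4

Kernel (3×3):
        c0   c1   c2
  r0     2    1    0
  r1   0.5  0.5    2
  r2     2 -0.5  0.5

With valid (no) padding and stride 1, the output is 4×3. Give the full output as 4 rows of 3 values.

Output[0,0]: The receptive field on the input at this output position is [2.6 -3 -1.3 / -1.3 1.7 0.2 / 5.5 -1 -0.8]. Elementwise product with the kernel and sum: 2.6·2 + -3·1 + -1.3·0.5 + 1.7·0.5 + 0.2·2 + 5.5·2 + -1·-0.5 + -0.8·0.5.
Output[0,1]: The receptive field on the input at this output position is [-3 -1.3 5.4 / 1.7 0.2 1.2 / -1 -0.8 4.3]. Elementwise product with the kernel and sum: -3·2 + -1.3·1 + 1.7·0.5 + 0.2·0.5 + 1.2·2 + -1·2 + -0.8·-0.5 + 4.3·0.5.

13.9 -3.4 10.4
-0.85 8.35 13.9
28.7 11.3 24.3
22.25 25.25 19.4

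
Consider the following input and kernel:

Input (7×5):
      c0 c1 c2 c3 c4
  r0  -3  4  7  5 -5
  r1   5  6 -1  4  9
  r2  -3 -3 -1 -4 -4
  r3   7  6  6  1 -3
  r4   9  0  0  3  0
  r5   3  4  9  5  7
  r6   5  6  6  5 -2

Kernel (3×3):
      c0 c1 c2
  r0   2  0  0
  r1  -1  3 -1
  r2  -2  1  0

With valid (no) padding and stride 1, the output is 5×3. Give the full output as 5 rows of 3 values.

11 0 16
-3 10 -20
-19 5 1
3 10 8
14 12 -8

Output[0,0]: The receptive field on the input at this output position is [-3 4 7 / 5 6 -1 / -3 -3 -1]. Elementwise product with the kernel and sum: -3·2 + 5·-1 + 6·3 + -1·-1 + -3·-2 + -3·1.
Output[0,1]: The receptive field on the input at this output position is [4 7 5 / 6 -1 4 / -3 -1 -4]. Elementwise product with the kernel and sum: 4·2 + 6·-1 + -1·3 + 4·-1 + -3·-2 + -1·1.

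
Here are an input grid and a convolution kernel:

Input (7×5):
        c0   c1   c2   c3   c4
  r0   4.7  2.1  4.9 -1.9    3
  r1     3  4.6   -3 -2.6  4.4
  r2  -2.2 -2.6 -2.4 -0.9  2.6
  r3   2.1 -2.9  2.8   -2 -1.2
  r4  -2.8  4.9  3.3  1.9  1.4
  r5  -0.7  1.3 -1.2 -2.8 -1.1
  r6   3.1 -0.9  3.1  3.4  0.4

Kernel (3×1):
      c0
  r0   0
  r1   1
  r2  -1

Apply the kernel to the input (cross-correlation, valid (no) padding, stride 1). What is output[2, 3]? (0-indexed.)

-3.9

The receptive field on the input at this output position is [-0.9 / -2 / 1.9]. Elementwise product with the kernel and sum: -2·1 + 1.9·-1.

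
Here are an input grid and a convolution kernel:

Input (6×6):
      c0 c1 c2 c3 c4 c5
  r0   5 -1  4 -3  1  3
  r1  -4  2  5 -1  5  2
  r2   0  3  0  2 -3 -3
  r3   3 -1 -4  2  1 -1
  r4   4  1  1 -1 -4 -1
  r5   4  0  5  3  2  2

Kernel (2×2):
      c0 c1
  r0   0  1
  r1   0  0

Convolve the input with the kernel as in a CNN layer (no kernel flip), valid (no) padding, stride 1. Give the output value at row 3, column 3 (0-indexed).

1

The receptive field on the input at this output position is [2 1 / -1 -4]. Elementwise product with the kernel and sum: 1·1.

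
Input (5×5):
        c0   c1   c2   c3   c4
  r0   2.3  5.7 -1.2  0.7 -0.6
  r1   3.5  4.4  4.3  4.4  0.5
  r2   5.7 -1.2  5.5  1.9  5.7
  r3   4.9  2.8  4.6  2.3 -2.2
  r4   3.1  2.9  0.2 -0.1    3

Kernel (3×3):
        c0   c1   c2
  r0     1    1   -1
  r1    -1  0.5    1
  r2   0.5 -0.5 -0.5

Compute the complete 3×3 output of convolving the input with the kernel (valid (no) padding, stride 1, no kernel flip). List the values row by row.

12.9 1.65 -2.55
1.55 8.1 11.6
0.1 5.6 -5.3

Output[0,0]: The receptive field on the input at this output position is [2.3 5.7 -1.2 / 3.5 4.4 4.3 / 5.7 -1.2 5.5]. Elementwise product with the kernel and sum: 2.3·1 + 5.7·1 + -1.2·-1 + 3.5·-1 + 4.4·0.5 + 4.3·1 + 5.7·0.5 + -1.2·-0.5 + 5.5·-0.5.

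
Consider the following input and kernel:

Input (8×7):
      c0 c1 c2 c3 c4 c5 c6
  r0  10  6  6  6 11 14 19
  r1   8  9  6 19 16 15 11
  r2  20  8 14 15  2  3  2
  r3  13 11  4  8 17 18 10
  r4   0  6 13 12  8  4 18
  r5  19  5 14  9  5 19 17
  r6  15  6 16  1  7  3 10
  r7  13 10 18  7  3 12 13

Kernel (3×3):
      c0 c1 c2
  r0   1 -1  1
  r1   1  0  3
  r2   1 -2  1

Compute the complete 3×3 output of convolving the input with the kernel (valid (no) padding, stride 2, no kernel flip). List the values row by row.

Output[0,0]: The receptive field on the input at this output position is [10 6 6 / 8 9 6 / 20 8 14]. Elementwise product with the kernel and sum: 10·1 + 6·-1 + 6·1 + 8·1 + 6·3 + 20·1 + 8·-2 + 14·1.
Output[0,1]: The receptive field on the input at this output position is [6 6 11 / 6 19 16 / 14 15 2]. Elementwise product with the kernel and sum: 6·1 + 6·-1 + 11·1 + 6·1 + 16·3 + 14·1 + 15·-2 + 2·1.

54 51 63
52 53 66
87 59 89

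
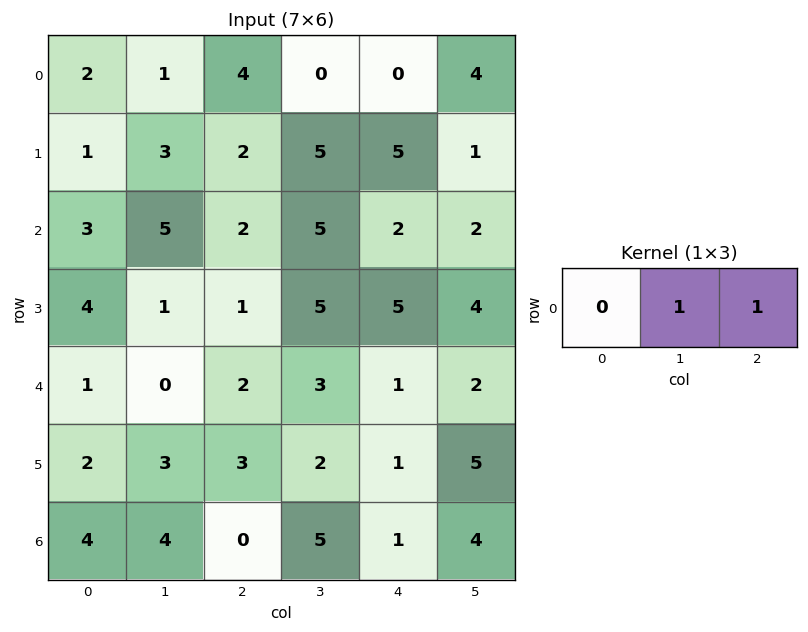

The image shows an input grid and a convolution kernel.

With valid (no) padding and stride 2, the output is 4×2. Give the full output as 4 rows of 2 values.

5 0
7 7
2 4
4 6

Output[0,0]: The receptive field on the input at this output position is [2 1 4]. Elementwise product with the kernel and sum: 1·1 + 4·1.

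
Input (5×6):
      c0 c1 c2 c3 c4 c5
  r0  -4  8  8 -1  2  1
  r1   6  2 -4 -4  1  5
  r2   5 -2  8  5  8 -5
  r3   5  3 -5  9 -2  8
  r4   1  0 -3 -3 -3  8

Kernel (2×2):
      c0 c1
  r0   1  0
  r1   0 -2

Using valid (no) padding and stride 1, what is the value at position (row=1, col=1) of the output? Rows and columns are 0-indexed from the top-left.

The receptive field on the input at this output position is [2 -4 / -2 8]. Elementwise product with the kernel and sum: 2·1 + 8·-2.

-14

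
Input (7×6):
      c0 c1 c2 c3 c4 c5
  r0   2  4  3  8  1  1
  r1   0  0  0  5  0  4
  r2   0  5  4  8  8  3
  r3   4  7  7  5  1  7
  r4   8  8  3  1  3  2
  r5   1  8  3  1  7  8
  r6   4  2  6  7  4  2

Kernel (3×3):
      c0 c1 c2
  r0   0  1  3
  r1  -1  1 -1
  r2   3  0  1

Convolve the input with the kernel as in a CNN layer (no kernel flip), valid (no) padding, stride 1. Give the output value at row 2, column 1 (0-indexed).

The receptive field on the input at this output position is [5 4 8 / 7 7 5 / 8 3 1]. Elementwise product with the kernel and sum: 4·1 + 8·3 + 7·-1 + 7·1 + 5·-1 + 8·3 + 1·1.

48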